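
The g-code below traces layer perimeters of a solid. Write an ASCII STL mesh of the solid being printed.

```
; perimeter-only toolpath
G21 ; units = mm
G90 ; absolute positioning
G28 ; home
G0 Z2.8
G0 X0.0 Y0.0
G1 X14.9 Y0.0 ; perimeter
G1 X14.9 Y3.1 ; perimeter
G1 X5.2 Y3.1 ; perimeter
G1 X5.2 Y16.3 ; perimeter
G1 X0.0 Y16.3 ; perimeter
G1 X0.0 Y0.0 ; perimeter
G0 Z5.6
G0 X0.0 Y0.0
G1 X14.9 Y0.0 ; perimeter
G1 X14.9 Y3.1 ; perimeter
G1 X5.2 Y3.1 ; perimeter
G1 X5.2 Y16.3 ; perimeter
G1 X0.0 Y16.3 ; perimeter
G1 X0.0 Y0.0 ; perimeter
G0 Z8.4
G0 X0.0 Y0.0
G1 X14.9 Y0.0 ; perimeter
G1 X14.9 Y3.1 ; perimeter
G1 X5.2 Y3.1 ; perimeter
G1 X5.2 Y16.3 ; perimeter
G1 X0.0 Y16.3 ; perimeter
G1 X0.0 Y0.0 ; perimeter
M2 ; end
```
solid part
  facet normal 0.0000 0.0000 -1.0000
    outer loop
      vertex 14.9 3.1 0.0
      vertex 14.9 0.0 0.0
      vertex 0.0 0.0 0.0
    endloop
  endfacet
  facet normal 0.0000 0.0000 -1.0000
    outer loop
      vertex 5.2 3.1 0.0
      vertex 14.9 3.1 0.0
      vertex 0.0 0.0 0.0
    endloop
  endfacet
  facet normal 0.0000 0.0000 -1.0000
    outer loop
      vertex 5.2 16.3 0.0
      vertex 5.2 3.1 0.0
      vertex 0.0 0.0 0.0
    endloop
  endfacet
  facet normal 0.0000 0.0000 -1.0000
    outer loop
      vertex 0.0 16.3 0.0
      vertex 5.2 16.3 0.0
      vertex 0.0 0.0 0.0
    endloop
  endfacet
  facet normal 0.0000 0.0000 1.0000
    outer loop
      vertex 0.0 0.0 8.4
      vertex 14.9 0.0 8.4
      vertex 14.9 3.1 8.4
    endloop
  endfacet
  facet normal 0.0000 0.0000 1.0000
    outer loop
      vertex 0.0 0.0 8.4
      vertex 14.9 3.1 8.4
      vertex 5.2 3.1 8.4
    endloop
  endfacet
  facet normal 0.0000 0.0000 1.0000
    outer loop
      vertex 0.0 0.0 8.4
      vertex 5.2 3.1 8.4
      vertex 5.2 16.3 8.4
    endloop
  endfacet
  facet normal 0.0000 0.0000 1.0000
    outer loop
      vertex 0.0 0.0 8.4
      vertex 5.2 16.3 8.4
      vertex 0.0 16.3 8.4
    endloop
  endfacet
  facet normal 0.0000 -1.0000 0.0000
    outer loop
      vertex 0.0 0.0 0.0
      vertex 14.9 0.0 0.0
      vertex 14.9 0.0 8.4
    endloop
  endfacet
  facet normal 0.0000 -1.0000 0.0000
    outer loop
      vertex 0.0 0.0 0.0
      vertex 14.9 0.0 8.4
      vertex 0.0 0.0 8.4
    endloop
  endfacet
  facet normal 1.0000 0.0000 0.0000
    outer loop
      vertex 14.9 0.0 0.0
      vertex 14.9 3.1 0.0
      vertex 14.9 3.1 8.4
    endloop
  endfacet
  facet normal 1.0000 0.0000 0.0000
    outer loop
      vertex 14.9 0.0 0.0
      vertex 14.9 3.1 8.4
      vertex 14.9 0.0 8.4
    endloop
  endfacet
  facet normal 0.0000 1.0000 0.0000
    outer loop
      vertex 14.9 3.1 0.0
      vertex 5.2 3.1 0.0
      vertex 5.2 3.1 8.4
    endloop
  endfacet
  facet normal 0.0000 1.0000 0.0000
    outer loop
      vertex 14.9 3.1 0.0
      vertex 5.2 3.1 8.4
      vertex 14.9 3.1 8.4
    endloop
  endfacet
  facet normal 1.0000 0.0000 0.0000
    outer loop
      vertex 5.2 3.1 0.0
      vertex 5.2 16.3 0.0
      vertex 5.2 16.3 8.4
    endloop
  endfacet
  facet normal 1.0000 0.0000 0.0000
    outer loop
      vertex 5.2 3.1 0.0
      vertex 5.2 16.3 8.4
      vertex 5.2 3.1 8.4
    endloop
  endfacet
  facet normal 0.0000 1.0000 0.0000
    outer loop
      vertex 5.2 16.3 0.0
      vertex 0.0 16.3 0.0
      vertex 0.0 16.3 8.4
    endloop
  endfacet
  facet normal 0.0000 1.0000 0.0000
    outer loop
      vertex 5.2 16.3 0.0
      vertex 0.0 16.3 8.4
      vertex 5.2 16.3 8.4
    endloop
  endfacet
  facet normal -1.0000 0.0000 0.0000
    outer loop
      vertex 0.0 16.3 0.0
      vertex 0.0 0.0 0.0
      vertex 0.0 0.0 8.4
    endloop
  endfacet
  facet normal -1.0000 0.0000 0.0000
    outer loop
      vertex 0.0 16.3 0.0
      vertex 0.0 0.0 8.4
      vertex 0.0 16.3 8.4
    endloop
  endfacet
endsolid part

The G0 Z moves step by Δz≈2.8 mm. Every layer's G1 loop is the same polygon, so the solid is a straight extrusion of it from z=0 to z≈8.4. Closing with flat bottom and top caps and triangulating gives 20 facets — an L-shaped prism: outer 14.9 × 16.3 mm, arm thicknesses ≈ 3.1 mm (horizontal) and 5.2 mm (vertical), extruded 8.4 mm in z.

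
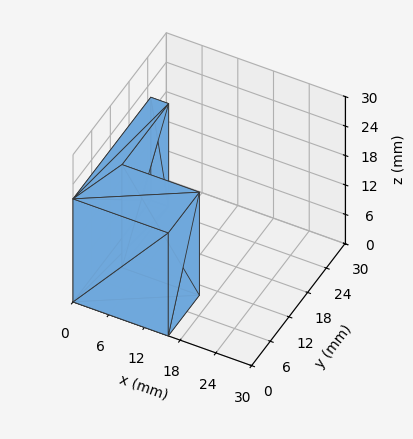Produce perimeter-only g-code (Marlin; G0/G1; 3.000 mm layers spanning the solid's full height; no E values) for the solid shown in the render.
Reading the render: the shape is an L-shaped prism: outer 16 × 25 mm, arm thicknesses ≈ 10 mm (horizontal) and 3 mm (vertical), extruded 21 mm in z (dimensions read to the nearest mm from the axis ticks). For the g-code, the solid's height is divided into equal slices at the stated Δz and each level perimeter traced with G1 moves after a G0 lift.

; perimeter-only toolpath
G21 ; units = mm
G90 ; absolute positioning
G28 ; home
; layer 1
G0 Z3.000
G0 X0.000 Y0.000
G1 X16.000 Y0.000
G1 X16.000 Y10.000
G1 X3.000 Y10.000
G1 X3.000 Y25.000
G1 X0.000 Y25.000
G1 X0.000 Y0.000
; layer 2
G0 Z6.000
G0 X0.000 Y0.000
G1 X16.000 Y0.000
G1 X16.000 Y10.000
G1 X3.000 Y10.000
G1 X3.000 Y25.000
G1 X0.000 Y25.000
G1 X0.000 Y0.000
; layer 3
G0 Z9.000
G0 X0.000 Y0.000
G1 X16.000 Y0.000
G1 X16.000 Y10.000
G1 X3.000 Y10.000
G1 X3.000 Y25.000
G1 X0.000 Y25.000
G1 X0.000 Y0.000
; layer 4
G0 Z12.000
G0 X0.000 Y0.000
G1 X16.000 Y0.000
G1 X16.000 Y10.000
G1 X3.000 Y10.000
G1 X3.000 Y25.000
G1 X0.000 Y25.000
G1 X0.000 Y0.000
; layer 5
G0 Z15.000
G0 X0.000 Y0.000
G1 X16.000 Y0.000
G1 X16.000 Y10.000
G1 X3.000 Y10.000
G1 X3.000 Y25.000
G1 X0.000 Y25.000
G1 X0.000 Y0.000
; layer 6
G0 Z18.000
G0 X0.000 Y0.000
G1 X16.000 Y0.000
G1 X16.000 Y10.000
G1 X3.000 Y10.000
G1 X3.000 Y25.000
G1 X0.000 Y25.000
G1 X0.000 Y0.000
; layer 7
G0 Z21.000
G0 X0.000 Y0.000
G1 X16.000 Y0.000
G1 X16.000 Y10.000
G1 X3.000 Y10.000
G1 X3.000 Y25.000
G1 X0.000 Y25.000
G1 X0.000 Y0.000
M2 ; end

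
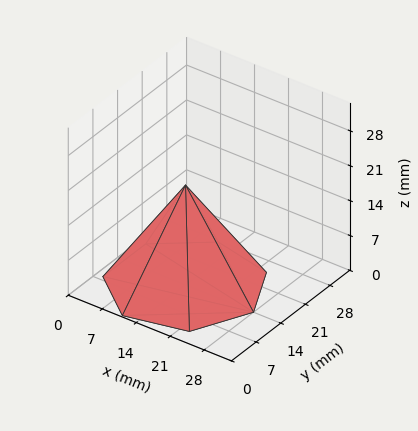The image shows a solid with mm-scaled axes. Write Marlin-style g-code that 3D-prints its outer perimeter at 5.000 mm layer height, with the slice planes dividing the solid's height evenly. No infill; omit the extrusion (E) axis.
Reading the render: the shape is a regular 7-sided pyramid, base circumscribed radius ≈ 14 mm, apex at z ≈ 20 mm (dimensions read to the nearest mm from the axis ticks). For the g-code, the solid's height is divided into equal slices at the stated Δz and each level perimeter traced with G1 moves after a G0 lift.

; perimeter-only toolpath
G21 ; units = mm
G90 ; absolute positioning
G28 ; home
; layer 1
G0 Z5.000
G0 X24.500 Y14.000
G1 X20.547 Y22.210
G1 X11.664 Y24.237
G1 X4.540 Y18.556
G1 X4.540 Y9.444
G1 X11.664 Y3.763
G1 X20.547 Y5.790
G1 X24.500 Y14.000
; layer 2
G0 Z10.000
G0 X21.000 Y14.000
G1 X18.364 Y19.473
G1 X12.442 Y20.825
G1 X7.693 Y17.037
G1 X7.693 Y10.963
G1 X12.442 Y7.175
G1 X18.364 Y8.527
G1 X21.000 Y14.000
; layer 3
G0 Z15.000
G0 X17.500 Y14.000
G1 X16.182 Y16.736
G1 X13.221 Y17.412
G1 X10.847 Y15.518
G1 X10.847 Y12.482
G1 X13.221 Y10.588
G1 X16.182 Y11.264
G1 X17.500 Y14.000
M2 ; end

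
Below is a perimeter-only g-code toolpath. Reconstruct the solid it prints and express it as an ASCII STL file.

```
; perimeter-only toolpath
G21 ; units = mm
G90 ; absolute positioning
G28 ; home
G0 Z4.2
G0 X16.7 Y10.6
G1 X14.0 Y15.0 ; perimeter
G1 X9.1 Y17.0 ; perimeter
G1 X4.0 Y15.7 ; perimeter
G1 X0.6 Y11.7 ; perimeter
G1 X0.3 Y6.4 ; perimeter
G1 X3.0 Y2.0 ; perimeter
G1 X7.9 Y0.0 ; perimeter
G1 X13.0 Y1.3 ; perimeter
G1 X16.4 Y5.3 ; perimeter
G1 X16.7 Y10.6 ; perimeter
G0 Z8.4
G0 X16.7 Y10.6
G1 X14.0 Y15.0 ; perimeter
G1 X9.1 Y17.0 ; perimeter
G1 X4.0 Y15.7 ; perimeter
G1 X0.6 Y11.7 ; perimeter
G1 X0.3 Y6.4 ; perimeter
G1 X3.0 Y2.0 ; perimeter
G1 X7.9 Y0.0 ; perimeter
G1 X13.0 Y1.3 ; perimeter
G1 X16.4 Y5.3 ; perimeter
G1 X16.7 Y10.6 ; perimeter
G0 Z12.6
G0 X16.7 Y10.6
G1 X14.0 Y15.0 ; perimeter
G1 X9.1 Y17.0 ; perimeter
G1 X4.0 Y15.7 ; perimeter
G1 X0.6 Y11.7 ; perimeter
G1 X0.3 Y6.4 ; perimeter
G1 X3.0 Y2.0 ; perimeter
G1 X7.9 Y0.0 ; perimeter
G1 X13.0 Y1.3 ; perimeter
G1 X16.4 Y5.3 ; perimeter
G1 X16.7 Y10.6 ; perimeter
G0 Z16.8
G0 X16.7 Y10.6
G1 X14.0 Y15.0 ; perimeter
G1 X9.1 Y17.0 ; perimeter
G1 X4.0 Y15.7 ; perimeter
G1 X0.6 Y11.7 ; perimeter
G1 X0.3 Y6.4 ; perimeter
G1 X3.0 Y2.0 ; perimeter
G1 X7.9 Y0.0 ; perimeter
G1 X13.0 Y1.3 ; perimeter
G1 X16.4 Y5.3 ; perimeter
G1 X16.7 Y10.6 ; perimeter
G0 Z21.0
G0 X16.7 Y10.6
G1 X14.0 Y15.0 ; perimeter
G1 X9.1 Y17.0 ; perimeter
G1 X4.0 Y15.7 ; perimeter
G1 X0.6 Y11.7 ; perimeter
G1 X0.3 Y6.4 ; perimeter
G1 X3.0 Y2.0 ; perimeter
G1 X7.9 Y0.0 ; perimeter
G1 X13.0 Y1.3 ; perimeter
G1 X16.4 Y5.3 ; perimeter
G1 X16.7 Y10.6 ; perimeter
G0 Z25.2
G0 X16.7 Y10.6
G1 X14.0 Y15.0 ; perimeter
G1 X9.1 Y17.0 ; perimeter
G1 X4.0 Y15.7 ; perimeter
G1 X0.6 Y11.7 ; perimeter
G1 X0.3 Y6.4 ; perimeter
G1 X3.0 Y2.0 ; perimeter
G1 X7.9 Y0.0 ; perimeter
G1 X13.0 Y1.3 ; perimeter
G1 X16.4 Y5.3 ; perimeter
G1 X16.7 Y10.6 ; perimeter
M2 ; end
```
solid part
  facet normal 0.0000 0.0000 -1.0000
    outer loop
      vertex 9.1 17.0 0.0
      vertex 14.0 15.0 0.0
      vertex 16.7 10.6 0.0
    endloop
  endfacet
  facet normal 0.0000 0.0000 -1.0000
    outer loop
      vertex 4.0 15.7 0.0
      vertex 9.1 17.0 0.0
      vertex 16.7 10.6 0.0
    endloop
  endfacet
  facet normal 0.0000 0.0000 -1.0000
    outer loop
      vertex 0.6 11.7 0.0
      vertex 4.0 15.7 0.0
      vertex 16.7 10.6 0.0
    endloop
  endfacet
  facet normal 0.0000 0.0000 -1.0000
    outer loop
      vertex 0.3 6.4 0.0
      vertex 0.6 11.7 0.0
      vertex 16.7 10.6 0.0
    endloop
  endfacet
  facet normal 0.0000 0.0000 -1.0000
    outer loop
      vertex 3.0 2.0 0.0
      vertex 0.3 6.4 0.0
      vertex 16.7 10.6 0.0
    endloop
  endfacet
  facet normal 0.0000 0.0000 -1.0000
    outer loop
      vertex 7.9 0.0 0.0
      vertex 3.0 2.0 0.0
      vertex 16.7 10.6 0.0
    endloop
  endfacet
  facet normal 0.0000 0.0000 -1.0000
    outer loop
      vertex 13.0 1.3 0.0
      vertex 7.9 0.0 0.0
      vertex 16.7 10.6 0.0
    endloop
  endfacet
  facet normal 0.0000 0.0000 -1.0000
    outer loop
      vertex 16.4 5.3 0.0
      vertex 13.0 1.3 0.0
      vertex 16.7 10.6 0.0
    endloop
  endfacet
  facet normal 0.0000 0.0000 1.0000
    outer loop
      vertex 16.7 10.6 25.2
      vertex 14.0 15.0 25.2
      vertex 9.1 17.0 25.2
    endloop
  endfacet
  facet normal 0.0000 0.0000 1.0000
    outer loop
      vertex 16.7 10.6 25.2
      vertex 9.1 17.0 25.2
      vertex 4.0 15.7 25.2
    endloop
  endfacet
  facet normal 0.0000 0.0000 1.0000
    outer loop
      vertex 16.7 10.6 25.2
      vertex 4.0 15.7 25.2
      vertex 0.6 11.7 25.2
    endloop
  endfacet
  facet normal 0.0000 0.0000 1.0000
    outer loop
      vertex 16.7 10.6 25.2
      vertex 0.6 11.7 25.2
      vertex 0.3 6.4 25.2
    endloop
  endfacet
  facet normal 0.0000 0.0000 1.0000
    outer loop
      vertex 16.7 10.6 25.2
      vertex 0.3 6.4 25.2
      vertex 3.0 2.0 25.2
    endloop
  endfacet
  facet normal 0.0000 0.0000 1.0000
    outer loop
      vertex 16.7 10.6 25.2
      vertex 3.0 2.0 25.2
      vertex 7.9 0.0 25.2
    endloop
  endfacet
  facet normal 0.0000 0.0000 1.0000
    outer loop
      vertex 16.7 10.6 25.2
      vertex 7.9 0.0 25.2
      vertex 13.0 1.3 25.2
    endloop
  endfacet
  facet normal 0.0000 0.0000 1.0000
    outer loop
      vertex 16.7 10.6 25.2
      vertex 13.0 1.3 25.2
      vertex 16.4 5.3 25.2
    endloop
  endfacet
  facet normal 0.8523 0.5230 0.0000
    outer loop
      vertex 16.7 10.6 0.0
      vertex 14.0 15.0 0.0
      vertex 14.0 15.0 25.2
    endloop
  endfacet
  facet normal 0.8523 0.5230 0.0000
    outer loop
      vertex 16.7 10.6 0.0
      vertex 14.0 15.0 25.2
      vertex 16.7 10.6 25.2
    endloop
  endfacet
  facet normal 0.3779 0.9258 0.0000
    outer loop
      vertex 14.0 15.0 0.0
      vertex 9.1 17.0 0.0
      vertex 9.1 17.0 25.2
    endloop
  endfacet
  facet normal 0.3779 0.9258 0.0000
    outer loop
      vertex 14.0 15.0 0.0
      vertex 9.1 17.0 25.2
      vertex 14.0 15.0 25.2
    endloop
  endfacet
  facet normal -0.2470 0.9690 0.0000
    outer loop
      vertex 9.1 17.0 0.0
      vertex 4.0 15.7 0.0
      vertex 4.0 15.7 25.2
    endloop
  endfacet
  facet normal -0.2470 0.9690 0.0000
    outer loop
      vertex 9.1 17.0 0.0
      vertex 4.0 15.7 25.2
      vertex 9.1 17.0 25.2
    endloop
  endfacet
  facet normal -0.7619 0.6476 0.0000
    outer loop
      vertex 4.0 15.7 0.0
      vertex 0.6 11.7 0.0
      vertex 0.6 11.7 25.2
    endloop
  endfacet
  facet normal -0.7619 0.6476 0.0000
    outer loop
      vertex 4.0 15.7 0.0
      vertex 0.6 11.7 25.2
      vertex 4.0 15.7 25.2
    endloop
  endfacet
  facet normal -0.9984 0.0565 0.0000
    outer loop
      vertex 0.6 11.7 0.0
      vertex 0.3 6.4 0.0
      vertex 0.3 6.4 25.2
    endloop
  endfacet
  facet normal -0.9984 0.0565 0.0000
    outer loop
      vertex 0.6 11.7 0.0
      vertex 0.3 6.4 25.2
      vertex 0.6 11.7 25.2
    endloop
  endfacet
  facet normal -0.8523 -0.5230 0.0000
    outer loop
      vertex 0.3 6.4 0.0
      vertex 3.0 2.0 0.0
      vertex 3.0 2.0 25.2
    endloop
  endfacet
  facet normal -0.8523 -0.5230 0.0000
    outer loop
      vertex 0.3 6.4 0.0
      vertex 3.0 2.0 25.2
      vertex 0.3 6.4 25.2
    endloop
  endfacet
  facet normal -0.3779 -0.9258 0.0000
    outer loop
      vertex 3.0 2.0 0.0
      vertex 7.9 0.0 0.0
      vertex 7.9 0.0 25.2
    endloop
  endfacet
  facet normal -0.3779 -0.9258 0.0000
    outer loop
      vertex 3.0 2.0 0.0
      vertex 7.9 0.0 25.2
      vertex 3.0 2.0 25.2
    endloop
  endfacet
  facet normal 0.2470 -0.9690 0.0000
    outer loop
      vertex 7.9 0.0 0.0
      vertex 13.0 1.3 0.0
      vertex 13.0 1.3 25.2
    endloop
  endfacet
  facet normal 0.2470 -0.9690 0.0000
    outer loop
      vertex 7.9 0.0 0.0
      vertex 13.0 1.3 25.2
      vertex 7.9 0.0 25.2
    endloop
  endfacet
  facet normal 0.7619 -0.6476 0.0000
    outer loop
      vertex 13.0 1.3 0.0
      vertex 16.4 5.3 0.0
      vertex 16.4 5.3 25.2
    endloop
  endfacet
  facet normal 0.7619 -0.6476 0.0000
    outer loop
      vertex 13.0 1.3 0.0
      vertex 16.4 5.3 25.2
      vertex 13.0 1.3 25.2
    endloop
  endfacet
  facet normal 0.9984 -0.0565 0.0000
    outer loop
      vertex 16.4 5.3 0.0
      vertex 16.7 10.6 0.0
      vertex 16.7 10.6 25.2
    endloop
  endfacet
  facet normal 0.9984 -0.0565 0.0000
    outer loop
      vertex 16.4 5.3 0.0
      vertex 16.7 10.6 25.2
      vertex 16.4 5.3 25.2
    endloop
  endfacet
endsolid part

The G0 Z moves step by Δz≈4.2 mm. Every layer's G1 loop is the same polygon, so the solid is a straight extrusion of it from z=0 to z≈25.2. Closing with flat bottom and top caps and triangulating gives 36 facets — a regular 10-sided prism (a cylinder approximated with 10 flat sides), circumscribed radius ≈ 8.5 mm, height ≈ 25.2 mm.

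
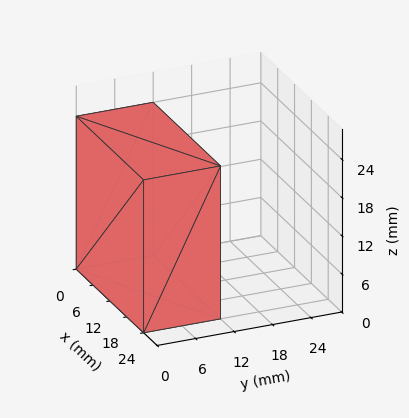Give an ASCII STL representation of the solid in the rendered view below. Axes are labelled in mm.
Reading the render: the shape is a rectangular box, roughly 24 × 12 mm footprint and 24 mm tall (dimensions read to the nearest mm from the axis ticks). For the STL, each face is triangulated and given an outward normal.

solid part
  facet normal 0.0000 0.0000 -1.0000
    outer loop
      vertex 24.00 12.00 0.00
      vertex 24.00 0.00 0.00
      vertex 0.00 0.00 0.00
    endloop
  endfacet
  facet normal 0.0000 0.0000 -1.0000
    outer loop
      vertex 0.00 12.00 0.00
      vertex 24.00 12.00 0.00
      vertex 0.00 0.00 0.00
    endloop
  endfacet
  facet normal 0.0000 0.0000 1.0000
    outer loop
      vertex 0.00 0.00 24.00
      vertex 24.00 0.00 24.00
      vertex 24.00 12.00 24.00
    endloop
  endfacet
  facet normal 0.0000 0.0000 1.0000
    outer loop
      vertex 0.00 0.00 24.00
      vertex 24.00 12.00 24.00
      vertex 0.00 12.00 24.00
    endloop
  endfacet
  facet normal 0.0000 -1.0000 0.0000
    outer loop
      vertex 0.00 0.00 0.00
      vertex 24.00 0.00 0.00
      vertex 24.00 0.00 24.00
    endloop
  endfacet
  facet normal 0.0000 -1.0000 0.0000
    outer loop
      vertex 0.00 0.00 0.00
      vertex 24.00 0.00 24.00
      vertex 0.00 0.00 24.00
    endloop
  endfacet
  facet normal 0.0000 1.0000 0.0000
    outer loop
      vertex 24.00 12.00 24.00
      vertex 24.00 12.00 0.00
      vertex 0.00 12.00 0.00
    endloop
  endfacet
  facet normal 0.0000 1.0000 0.0000
    outer loop
      vertex 0.00 12.00 24.00
      vertex 24.00 12.00 24.00
      vertex 0.00 12.00 0.00
    endloop
  endfacet
  facet normal -1.0000 0.0000 0.0000
    outer loop
      vertex 0.00 12.00 24.00
      vertex 0.00 12.00 0.00
      vertex 0.00 0.00 0.00
    endloop
  endfacet
  facet normal -1.0000 0.0000 0.0000
    outer loop
      vertex 0.00 0.00 24.00
      vertex 0.00 12.00 24.00
      vertex 0.00 0.00 0.00
    endloop
  endfacet
  facet normal 1.0000 0.0000 0.0000
    outer loop
      vertex 24.00 0.00 0.00
      vertex 24.00 12.00 0.00
      vertex 24.00 12.00 24.00
    endloop
  endfacet
  facet normal 1.0000 0.0000 0.0000
    outer loop
      vertex 24.00 0.00 0.00
      vertex 24.00 12.00 24.00
      vertex 24.00 0.00 24.00
    endloop
  endfacet
endsolid part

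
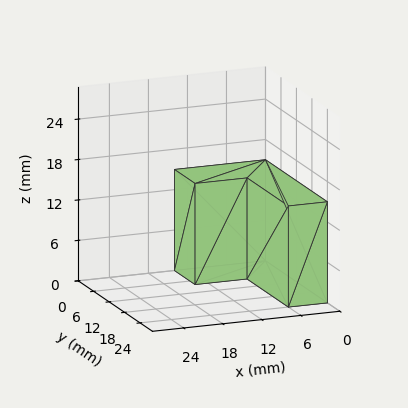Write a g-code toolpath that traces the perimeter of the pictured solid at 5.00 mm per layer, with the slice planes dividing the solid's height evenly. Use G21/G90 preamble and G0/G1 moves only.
Reading the render: the shape is an L-shaped prism: outer 14 × 24 mm, arm thicknesses ≈ 8 mm (horizontal) and 6 mm (vertical), extruded 15 mm in z (dimensions read to the nearest mm from the axis ticks). For the g-code, the solid's height is divided into equal slices at the stated Δz and each level perimeter traced with G1 moves after a G0 lift.

; perimeter-only toolpath
G21 ; units = mm
G90 ; absolute positioning
G28 ; home
; layer 1
G0 Z5.00
G0 X0.00 Y0.00
G1 X14.00 Y0.00
G1 X14.00 Y8.00
G1 X6.00 Y8.00
G1 X6.00 Y24.00
G1 X0.00 Y24.00
G1 X0.00 Y0.00
; layer 2
G0 Z10.00
G0 X0.00 Y0.00
G1 X14.00 Y0.00
G1 X14.00 Y8.00
G1 X6.00 Y8.00
G1 X6.00 Y24.00
G1 X0.00 Y24.00
G1 X0.00 Y0.00
; layer 3
G0 Z15.00
G0 X0.00 Y0.00
G1 X14.00 Y0.00
G1 X14.00 Y8.00
G1 X6.00 Y8.00
G1 X6.00 Y24.00
G1 X0.00 Y24.00
G1 X0.00 Y0.00
M2 ; end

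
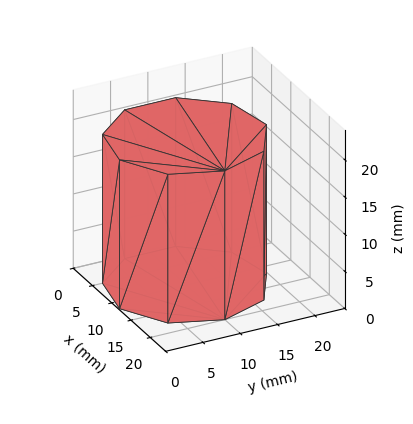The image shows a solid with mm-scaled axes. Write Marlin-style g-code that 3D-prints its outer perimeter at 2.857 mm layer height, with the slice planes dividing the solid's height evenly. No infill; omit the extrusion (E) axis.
Reading the render: the shape is a regular 9-sided prism (a cylinder approximated with 9 flat sides), circumscribed radius ≈ 10 mm, height ≈ 20 mm (dimensions read to the nearest mm from the axis ticks). For the g-code, the solid's height is divided into equal slices at the stated Δz and each level perimeter traced with G1 moves after a G0 lift.

; perimeter-only toolpath
G21 ; units = mm
G90 ; absolute positioning
G28 ; home
; layer 1
G0 Z2.857
G0 X20.000 Y10.000
G1 X17.660 Y16.428
G1 X11.736 Y19.848
G1 X5.000 Y18.660
G1 X0.603 Y13.420
G1 X0.603 Y6.580
G1 X5.000 Y1.340
G1 X11.736 Y0.152
G1 X17.660 Y3.572
G1 X20.000 Y10.000
; layer 2
G0 Z5.714
G0 X20.000 Y10.000
G1 X17.660 Y16.428
G1 X11.736 Y19.848
G1 X5.000 Y18.660
G1 X0.603 Y13.420
G1 X0.603 Y6.580
G1 X5.000 Y1.340
G1 X11.736 Y0.152
G1 X17.660 Y3.572
G1 X20.000 Y10.000
; layer 3
G0 Z8.571
G0 X20.000 Y10.000
G1 X17.660 Y16.428
G1 X11.736 Y19.848
G1 X5.000 Y18.660
G1 X0.603 Y13.420
G1 X0.603 Y6.580
G1 X5.000 Y1.340
G1 X11.736 Y0.152
G1 X17.660 Y3.572
G1 X20.000 Y10.000
; layer 4
G0 Z11.429
G0 X20.000 Y10.000
G1 X17.660 Y16.428
G1 X11.736 Y19.848
G1 X5.000 Y18.660
G1 X0.603 Y13.420
G1 X0.603 Y6.580
G1 X5.000 Y1.340
G1 X11.736 Y0.152
G1 X17.660 Y3.572
G1 X20.000 Y10.000
; layer 5
G0 Z14.286
G0 X20.000 Y10.000
G1 X17.660 Y16.428
G1 X11.736 Y19.848
G1 X5.000 Y18.660
G1 X0.603 Y13.420
G1 X0.603 Y6.580
G1 X5.000 Y1.340
G1 X11.736 Y0.152
G1 X17.660 Y3.572
G1 X20.000 Y10.000
; layer 6
G0 Z17.143
G0 X20.000 Y10.000
G1 X17.660 Y16.428
G1 X11.736 Y19.848
G1 X5.000 Y18.660
G1 X0.603 Y13.420
G1 X0.603 Y6.580
G1 X5.000 Y1.340
G1 X11.736 Y0.152
G1 X17.660 Y3.572
G1 X20.000 Y10.000
; layer 7
G0 Z20.000
G0 X20.000 Y10.000
G1 X17.660 Y16.428
G1 X11.736 Y19.848
G1 X5.000 Y18.660
G1 X0.603 Y13.420
G1 X0.603 Y6.580
G1 X5.000 Y1.340
G1 X11.736 Y0.152
G1 X17.660 Y3.572
G1 X20.000 Y10.000
M2 ; end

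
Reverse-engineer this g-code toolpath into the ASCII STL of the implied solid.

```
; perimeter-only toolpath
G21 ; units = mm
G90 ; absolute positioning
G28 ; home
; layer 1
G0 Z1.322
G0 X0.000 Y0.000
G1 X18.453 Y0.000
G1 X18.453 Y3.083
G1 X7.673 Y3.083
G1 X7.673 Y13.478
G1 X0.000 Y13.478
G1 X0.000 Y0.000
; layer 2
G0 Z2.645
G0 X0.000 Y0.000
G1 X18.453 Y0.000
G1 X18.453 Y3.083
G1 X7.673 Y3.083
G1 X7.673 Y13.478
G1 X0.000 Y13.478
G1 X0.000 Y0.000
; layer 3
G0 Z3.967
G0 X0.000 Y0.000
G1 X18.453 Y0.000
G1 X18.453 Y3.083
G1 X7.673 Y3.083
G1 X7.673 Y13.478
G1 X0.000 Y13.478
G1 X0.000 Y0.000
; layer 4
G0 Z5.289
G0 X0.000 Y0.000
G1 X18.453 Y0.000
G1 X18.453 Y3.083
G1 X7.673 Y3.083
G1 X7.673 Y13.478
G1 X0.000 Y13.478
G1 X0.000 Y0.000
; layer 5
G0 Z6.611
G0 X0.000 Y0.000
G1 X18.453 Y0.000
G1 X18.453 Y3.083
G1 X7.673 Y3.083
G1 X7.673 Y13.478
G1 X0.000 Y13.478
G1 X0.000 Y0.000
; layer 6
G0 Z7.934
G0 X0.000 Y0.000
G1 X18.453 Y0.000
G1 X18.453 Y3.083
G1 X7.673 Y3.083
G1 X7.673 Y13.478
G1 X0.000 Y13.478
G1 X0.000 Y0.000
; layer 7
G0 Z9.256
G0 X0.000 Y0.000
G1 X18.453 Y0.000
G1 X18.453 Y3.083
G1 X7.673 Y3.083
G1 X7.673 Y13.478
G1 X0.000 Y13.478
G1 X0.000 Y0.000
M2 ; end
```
solid part
  facet normal 0.0000 0.0000 -1.0000
    outer loop
      vertex 18.453 3.083 0.000
      vertex 18.453 0.000 0.000
      vertex 0.000 0.000 0.000
    endloop
  endfacet
  facet normal 0.0000 0.0000 -1.0000
    outer loop
      vertex 7.673 3.083 0.000
      vertex 18.453 3.083 0.000
      vertex 0.000 0.000 0.000
    endloop
  endfacet
  facet normal 0.0000 0.0000 -1.0000
    outer loop
      vertex 7.673 13.478 0.000
      vertex 7.673 3.083 0.000
      vertex 0.000 0.000 0.000
    endloop
  endfacet
  facet normal 0.0000 0.0000 -1.0000
    outer loop
      vertex 0.000 13.478 0.000
      vertex 7.673 13.478 0.000
      vertex 0.000 0.000 0.000
    endloop
  endfacet
  facet normal 0.0000 0.0000 1.0000
    outer loop
      vertex 0.000 0.000 9.256
      vertex 18.453 0.000 9.256
      vertex 18.453 3.083 9.256
    endloop
  endfacet
  facet normal 0.0000 0.0000 1.0000
    outer loop
      vertex 0.000 0.000 9.256
      vertex 18.453 3.083 9.256
      vertex 7.673 3.083 9.256
    endloop
  endfacet
  facet normal 0.0000 0.0000 1.0000
    outer loop
      vertex 0.000 0.000 9.256
      vertex 7.673 3.083 9.256
      vertex 7.673 13.478 9.256
    endloop
  endfacet
  facet normal 0.0000 0.0000 1.0000
    outer loop
      vertex 0.000 0.000 9.256
      vertex 7.673 13.478 9.256
      vertex 0.000 13.478 9.256
    endloop
  endfacet
  facet normal 0.0000 -1.0000 0.0000
    outer loop
      vertex 0.000 0.000 0.000
      vertex 18.453 0.000 0.000
      vertex 18.453 0.000 9.256
    endloop
  endfacet
  facet normal 0.0000 -1.0000 0.0000
    outer loop
      vertex 0.000 0.000 0.000
      vertex 18.453 0.000 9.256
      vertex 0.000 0.000 9.256
    endloop
  endfacet
  facet normal 1.0000 0.0000 0.0000
    outer loop
      vertex 18.453 0.000 0.000
      vertex 18.453 3.083 0.000
      vertex 18.453 3.083 9.256
    endloop
  endfacet
  facet normal 1.0000 0.0000 0.0000
    outer loop
      vertex 18.453 0.000 0.000
      vertex 18.453 3.083 9.256
      vertex 18.453 0.000 9.256
    endloop
  endfacet
  facet normal 0.0000 1.0000 0.0000
    outer loop
      vertex 18.453 3.083 0.000
      vertex 7.673 3.083 0.000
      vertex 7.673 3.083 9.256
    endloop
  endfacet
  facet normal 0.0000 1.0000 0.0000
    outer loop
      vertex 18.453 3.083 0.000
      vertex 7.673 3.083 9.256
      vertex 18.453 3.083 9.256
    endloop
  endfacet
  facet normal 1.0000 0.0000 0.0000
    outer loop
      vertex 7.673 3.083 0.000
      vertex 7.673 13.478 0.000
      vertex 7.673 13.478 9.256
    endloop
  endfacet
  facet normal 1.0000 0.0000 0.0000
    outer loop
      vertex 7.673 3.083 0.000
      vertex 7.673 13.478 9.256
      vertex 7.673 3.083 9.256
    endloop
  endfacet
  facet normal 0.0000 1.0000 0.0000
    outer loop
      vertex 7.673 13.478 0.000
      vertex 0.000 13.478 0.000
      vertex 0.000 13.478 9.256
    endloop
  endfacet
  facet normal 0.0000 1.0000 0.0000
    outer loop
      vertex 7.673 13.478 0.000
      vertex 0.000 13.478 9.256
      vertex 7.673 13.478 9.256
    endloop
  endfacet
  facet normal -1.0000 0.0000 0.0000
    outer loop
      vertex 0.000 13.478 0.000
      vertex 0.000 0.000 0.000
      vertex 0.000 0.000 9.256
    endloop
  endfacet
  facet normal -1.0000 0.0000 0.0000
    outer loop
      vertex 0.000 13.478 0.000
      vertex 0.000 0.000 9.256
      vertex 0.000 13.478 9.256
    endloop
  endfacet
endsolid part

The G0 Z moves step by Δz≈1.322 mm. Every layer's G1 loop is the same polygon, so the solid is a straight extrusion of it from z=0 to z≈9.26. Closing with flat bottom and top caps and triangulating gives 20 facets — an L-shaped prism: outer 18.5 × 13.5 mm, arm thicknesses ≈ 3.08 mm (horizontal) and 7.67 mm (vertical), extruded 9.26 mm in z.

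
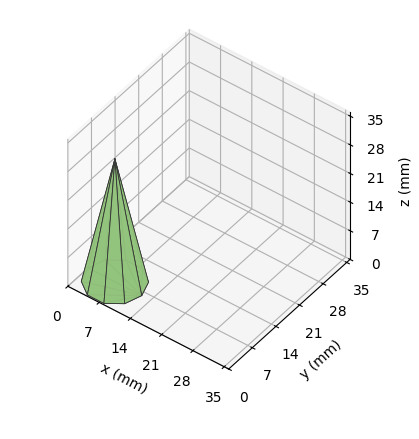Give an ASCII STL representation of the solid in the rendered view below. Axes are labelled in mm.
Reading the render: the shape is a regular 10-sided pyramid, base circumscribed radius ≈ 6 mm, apex at z ≈ 30 mm (dimensions read to the nearest mm from the axis ticks). For the STL, each face is triangulated and given an outward normal.

solid part
  facet normal 0.0000 0.0000 -1.0000
    outer loop
      vertex 7.854 11.706 0.000
      vertex 10.854 9.527 0.000
      vertex 12.000 6.000 0.000
    endloop
  endfacet
  facet normal 0.0000 0.0000 -1.0000
    outer loop
      vertex 4.146 11.706 0.000
      vertex 7.854 11.706 0.000
      vertex 12.000 6.000 0.000
    endloop
  endfacet
  facet normal 0.0000 0.0000 -1.0000
    outer loop
      vertex 1.146 9.527 0.000
      vertex 4.146 11.706 0.000
      vertex 12.000 6.000 0.000
    endloop
  endfacet
  facet normal 0.0000 0.0000 -1.0000
    outer loop
      vertex 0.000 6.000 0.000
      vertex 1.146 9.527 0.000
      vertex 12.000 6.000 0.000
    endloop
  endfacet
  facet normal 0.0000 0.0000 -1.0000
    outer loop
      vertex 1.146 2.473 0.000
      vertex 0.000 6.000 0.000
      vertex 12.000 6.000 0.000
    endloop
  endfacet
  facet normal 0.0000 0.0000 -1.0000
    outer loop
      vertex 4.146 0.294 0.000
      vertex 1.146 2.473 0.000
      vertex 12.000 6.000 0.000
    endloop
  endfacet
  facet normal 0.0000 0.0000 -1.0000
    outer loop
      vertex 7.854 0.294 0.000
      vertex 4.146 0.294 0.000
      vertex 12.000 6.000 0.000
    endloop
  endfacet
  facet normal 0.0000 0.0000 -1.0000
    outer loop
      vertex 10.854 2.473 0.000
      vertex 7.854 0.294 0.000
      vertex 12.000 6.000 0.000
    endloop
  endfacet
  facet normal 0.9343 0.3036 0.1869
    outer loop
      vertex 12.000 6.000 0.000
      vertex 10.854 9.527 0.000
      vertex 6.000 6.000 30.000
    endloop
  endfacet
  facet normal 0.5773 0.7948 0.1869
    outer loop
      vertex 10.854 9.527 0.000
      vertex 7.854 11.706 0.000
      vertex 6.000 6.000 30.000
    endloop
  endfacet
  facet normal 0.0000 0.9824 0.1869
    outer loop
      vertex 7.854 11.706 0.000
      vertex 4.146 11.706 0.000
      vertex 6.000 6.000 30.000
    endloop
  endfacet
  facet normal -0.5773 0.7948 0.1869
    outer loop
      vertex 4.146 11.706 0.000
      vertex 1.146 9.527 0.000
      vertex 6.000 6.000 30.000
    endloop
  endfacet
  facet normal -0.9343 0.3036 0.1869
    outer loop
      vertex 1.146 9.527 0.000
      vertex 0.000 6.000 0.000
      vertex 6.000 6.000 30.000
    endloop
  endfacet
  facet normal -0.9343 -0.3036 0.1869
    outer loop
      vertex 0.000 6.000 0.000
      vertex 1.146 2.473 0.000
      vertex 6.000 6.000 30.000
    endloop
  endfacet
  facet normal -0.5773 -0.7948 0.1869
    outer loop
      vertex 1.146 2.473 0.000
      vertex 4.146 0.294 0.000
      vertex 6.000 6.000 30.000
    endloop
  endfacet
  facet normal 0.0000 -0.9824 0.1869
    outer loop
      vertex 4.146 0.294 0.000
      vertex 7.854 0.294 0.000
      vertex 6.000 6.000 30.000
    endloop
  endfacet
  facet normal 0.5773 -0.7948 0.1869
    outer loop
      vertex 7.854 0.294 0.000
      vertex 10.854 2.473 0.000
      vertex 6.000 6.000 30.000
    endloop
  endfacet
  facet normal 0.9343 -0.3036 0.1869
    outer loop
      vertex 10.854 2.473 0.000
      vertex 12.000 6.000 0.000
      vertex 6.000 6.000 30.000
    endloop
  endfacet
endsolid part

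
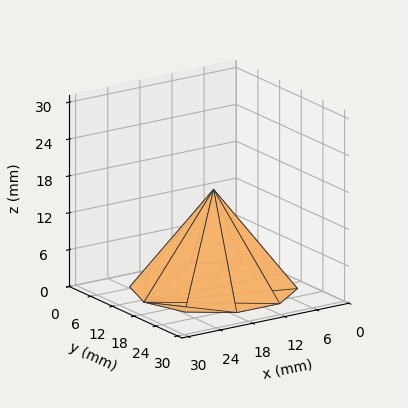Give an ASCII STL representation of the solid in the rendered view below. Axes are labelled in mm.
Reading the render: the shape is a regular 10-sided pyramid, base circumscribed radius ≈ 13 mm, apex at z ≈ 16 mm (dimensions read to the nearest mm from the axis ticks). For the STL, each face is triangulated and given an outward normal.

solid part
  facet normal 0.0000 0.0000 -1.0000
    outer loop
      vertex 17.017 25.364 0.000
      vertex 23.517 20.641 0.000
      vertex 26.000 13.000 0.000
    endloop
  endfacet
  facet normal 0.0000 0.0000 -1.0000
    outer loop
      vertex 8.983 25.364 0.000
      vertex 17.017 25.364 0.000
      vertex 26.000 13.000 0.000
    endloop
  endfacet
  facet normal 0.0000 0.0000 -1.0000
    outer loop
      vertex 2.483 20.641 0.000
      vertex 8.983 25.364 0.000
      vertex 26.000 13.000 0.000
    endloop
  endfacet
  facet normal 0.0000 0.0000 -1.0000
    outer loop
      vertex 0.000 13.000 0.000
      vertex 2.483 20.641 0.000
      vertex 26.000 13.000 0.000
    endloop
  endfacet
  facet normal 0.0000 0.0000 -1.0000
    outer loop
      vertex 2.483 5.359 0.000
      vertex 0.000 13.000 0.000
      vertex 26.000 13.000 0.000
    endloop
  endfacet
  facet normal 0.0000 0.0000 -1.0000
    outer loop
      vertex 8.983 0.636 0.000
      vertex 2.483 5.359 0.000
      vertex 26.000 13.000 0.000
    endloop
  endfacet
  facet normal 0.0000 0.0000 -1.0000
    outer loop
      vertex 17.017 0.636 0.000
      vertex 8.983 0.636 0.000
      vertex 26.000 13.000 0.000
    endloop
  endfacet
  facet normal 0.0000 0.0000 -1.0000
    outer loop
      vertex 23.517 5.359 0.000
      vertex 17.017 0.636 0.000
      vertex 26.000 13.000 0.000
    endloop
  endfacet
  facet normal 0.7525 0.2445 0.6114
    outer loop
      vertex 26.000 13.000 0.000
      vertex 23.517 20.641 0.000
      vertex 13.000 13.000 16.000
    endloop
  endfacet
  facet normal 0.4651 0.6401 0.6114
    outer loop
      vertex 23.517 20.641 0.000
      vertex 17.017 25.364 0.000
      vertex 13.000 13.000 16.000
    endloop
  endfacet
  facet normal 0.0000 0.7913 0.6115
    outer loop
      vertex 17.017 25.364 0.000
      vertex 8.983 25.364 0.000
      vertex 13.000 13.000 16.000
    endloop
  endfacet
  facet normal -0.4651 0.6401 0.6114
    outer loop
      vertex 8.983 25.364 0.000
      vertex 2.483 20.641 0.000
      vertex 13.000 13.000 16.000
    endloop
  endfacet
  facet normal -0.7525 0.2445 0.6114
    outer loop
      vertex 2.483 20.641 0.000
      vertex 0.000 13.000 0.000
      vertex 13.000 13.000 16.000
    endloop
  endfacet
  facet normal -0.7525 -0.2445 0.6114
    outer loop
      vertex 0.000 13.000 0.000
      vertex 2.483 5.359 0.000
      vertex 13.000 13.000 16.000
    endloop
  endfacet
  facet normal -0.4651 -0.6401 0.6114
    outer loop
      vertex 2.483 5.359 0.000
      vertex 8.983 0.636 0.000
      vertex 13.000 13.000 16.000
    endloop
  endfacet
  facet normal 0.0000 -0.7913 0.6115
    outer loop
      vertex 8.983 0.636 0.000
      vertex 17.017 0.636 0.000
      vertex 13.000 13.000 16.000
    endloop
  endfacet
  facet normal 0.4651 -0.6401 0.6114
    outer loop
      vertex 17.017 0.636 0.000
      vertex 23.517 5.359 0.000
      vertex 13.000 13.000 16.000
    endloop
  endfacet
  facet normal 0.7525 -0.2445 0.6114
    outer loop
      vertex 23.517 5.359 0.000
      vertex 26.000 13.000 0.000
      vertex 13.000 13.000 16.000
    endloop
  endfacet
endsolid part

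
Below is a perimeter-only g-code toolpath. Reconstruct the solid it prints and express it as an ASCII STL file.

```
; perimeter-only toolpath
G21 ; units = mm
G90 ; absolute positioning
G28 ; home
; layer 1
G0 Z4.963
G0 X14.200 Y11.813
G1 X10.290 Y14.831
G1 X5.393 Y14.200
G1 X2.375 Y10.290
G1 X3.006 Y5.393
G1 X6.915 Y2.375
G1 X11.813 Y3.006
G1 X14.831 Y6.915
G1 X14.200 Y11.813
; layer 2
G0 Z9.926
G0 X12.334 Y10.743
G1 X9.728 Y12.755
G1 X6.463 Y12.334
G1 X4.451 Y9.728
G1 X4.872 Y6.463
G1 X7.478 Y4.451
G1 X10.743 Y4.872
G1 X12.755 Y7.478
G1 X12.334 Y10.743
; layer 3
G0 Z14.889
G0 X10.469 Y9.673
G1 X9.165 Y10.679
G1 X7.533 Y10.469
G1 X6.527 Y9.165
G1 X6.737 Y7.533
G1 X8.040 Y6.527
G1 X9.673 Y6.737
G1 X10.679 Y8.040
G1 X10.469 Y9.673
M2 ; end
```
solid part
  facet normal 0.0000 0.0000 -1.0000
    outer loop
      vertex 4.323 16.066 0.000
      vertex 10.853 16.907 0.000
      vertex 16.066 12.883 0.000
    endloop
  endfacet
  facet normal 0.0000 0.0000 -1.0000
    outer loop
      vertex 0.299 10.853 0.000
      vertex 4.323 16.066 0.000
      vertex 16.066 12.883 0.000
    endloop
  endfacet
  facet normal 0.0000 0.0000 -1.0000
    outer loop
      vertex 1.140 4.323 0.000
      vertex 0.299 10.853 0.000
      vertex 16.066 12.883 0.000
    endloop
  endfacet
  facet normal 0.0000 0.0000 -1.0000
    outer loop
      vertex 6.353 0.299 0.000
      vertex 1.140 4.323 0.000
      vertex 16.066 12.883 0.000
    endloop
  endfacet
  facet normal 0.0000 0.0000 -1.0000
    outer loop
      vertex 12.883 1.140 0.000
      vertex 6.353 0.299 0.000
      vertex 16.066 12.883 0.000
    endloop
  endfacet
  facet normal 0.0000 0.0000 -1.0000
    outer loop
      vertex 16.907 6.353 0.000
      vertex 12.883 1.140 0.000
      vertex 16.066 12.883 0.000
    endloop
  endfacet
  facet normal 0.5673 0.7349 0.3717
    outer loop
      vertex 16.066 12.883 0.000
      vertex 10.853 16.907 0.000
      vertex 8.603 8.603 19.852
    endloop
  endfacet
  facet normal -0.1186 0.9207 0.3717
    outer loop
      vertex 10.853 16.907 0.000
      vertex 4.323 16.066 0.000
      vertex 8.603 8.603 19.852
    endloop
  endfacet
  facet normal -0.7349 0.5673 0.3717
    outer loop
      vertex 4.323 16.066 0.000
      vertex 0.299 10.853 0.000
      vertex 8.603 8.603 19.852
    endloop
  endfacet
  facet normal -0.9207 -0.1186 0.3717
    outer loop
      vertex 0.299 10.853 0.000
      vertex 1.140 4.323 0.000
      vertex 8.603 8.603 19.852
    endloop
  endfacet
  facet normal -0.5673 -0.7349 0.3717
    outer loop
      vertex 1.140 4.323 0.000
      vertex 6.353 0.299 0.000
      vertex 8.603 8.603 19.852
    endloop
  endfacet
  facet normal 0.1186 -0.9207 0.3717
    outer loop
      vertex 6.353 0.299 0.000
      vertex 12.883 1.140 0.000
      vertex 8.603 8.603 19.852
    endloop
  endfacet
  facet normal 0.7349 -0.5673 0.3717
    outer loop
      vertex 12.883 1.140 0.000
      vertex 16.907 6.353 0.000
      vertex 8.603 8.603 19.852
    endloop
  endfacet
  facet normal 0.9207 0.1186 0.3717
    outer loop
      vertex 16.907 6.353 0.000
      vertex 16.066 12.883 0.000
      vertex 8.603 8.603 19.852
    endloop
  endfacet
endsolid part

The G0 Z moves step by Δz≈4.963 mm. The G1 loops shrink linearly with z, so the solid tapers from its base footprint up to z≈19.9. Closing with a flat bottom cap and the tapered top and triangulating gives 14 facets — a regular 8-sided pyramid, base circumscribed radius ≈ 8.6 mm, apex at z ≈ 19.9 mm.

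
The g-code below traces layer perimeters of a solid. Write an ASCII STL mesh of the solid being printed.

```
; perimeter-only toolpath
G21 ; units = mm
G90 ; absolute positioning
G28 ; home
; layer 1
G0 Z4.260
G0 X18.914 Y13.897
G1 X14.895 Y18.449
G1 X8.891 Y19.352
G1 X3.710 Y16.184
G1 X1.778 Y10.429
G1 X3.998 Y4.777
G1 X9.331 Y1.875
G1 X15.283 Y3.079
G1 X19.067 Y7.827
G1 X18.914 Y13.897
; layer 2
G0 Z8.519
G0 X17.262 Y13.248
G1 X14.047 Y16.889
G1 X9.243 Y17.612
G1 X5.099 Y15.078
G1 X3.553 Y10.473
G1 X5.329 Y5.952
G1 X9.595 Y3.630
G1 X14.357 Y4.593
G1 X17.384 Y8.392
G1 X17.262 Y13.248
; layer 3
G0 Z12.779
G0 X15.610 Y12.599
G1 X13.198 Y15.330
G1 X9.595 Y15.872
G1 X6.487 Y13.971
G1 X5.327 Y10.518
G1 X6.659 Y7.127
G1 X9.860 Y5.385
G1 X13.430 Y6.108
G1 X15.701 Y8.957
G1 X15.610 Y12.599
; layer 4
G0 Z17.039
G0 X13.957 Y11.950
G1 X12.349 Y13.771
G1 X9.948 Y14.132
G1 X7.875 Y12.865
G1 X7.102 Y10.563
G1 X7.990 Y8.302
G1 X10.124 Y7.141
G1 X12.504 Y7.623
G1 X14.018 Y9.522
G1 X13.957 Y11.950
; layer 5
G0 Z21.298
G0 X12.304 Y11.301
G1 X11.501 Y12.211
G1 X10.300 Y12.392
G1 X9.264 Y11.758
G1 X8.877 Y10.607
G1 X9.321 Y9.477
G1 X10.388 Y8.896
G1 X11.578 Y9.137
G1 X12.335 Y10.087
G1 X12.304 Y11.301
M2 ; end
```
solid part
  facet normal 0.0000 0.0000 -1.0000
    outer loop
      vertex 8.539 21.092 0.000
      vertex 15.744 20.008 0.000
      vertex 20.567 14.546 0.000
    endloop
  endfacet
  facet normal 0.0000 0.0000 -1.0000
    outer loop
      vertex 2.322 17.291 0.000
      vertex 8.539 21.092 0.000
      vertex 20.567 14.546 0.000
    endloop
  endfacet
  facet normal 0.0000 0.0000 -1.0000
    outer loop
      vertex 0.003 10.384 0.000
      vertex 2.322 17.291 0.000
      vertex 20.567 14.546 0.000
    endloop
  endfacet
  facet normal 0.0000 0.0000 -1.0000
    outer loop
      vertex 2.667 3.602 0.000
      vertex 0.003 10.384 0.000
      vertex 20.567 14.546 0.000
    endloop
  endfacet
  facet normal 0.0000 0.0000 -1.0000
    outer loop
      vertex 9.067 0.119 0.000
      vertex 2.667 3.602 0.000
      vertex 20.567 14.546 0.000
    endloop
  endfacet
  facet normal 0.0000 0.0000 -1.0000
    outer loop
      vertex 16.209 1.564 0.000
      vertex 9.067 0.119 0.000
      vertex 20.567 14.546 0.000
    endloop
  endfacet
  facet normal 0.0000 0.0000 -1.0000
    outer loop
      vertex 20.750 7.262 0.000
      vertex 16.209 1.564 0.000
      vertex 20.567 14.546 0.000
    endloop
  endfacet
  facet normal 0.6980 0.6163 0.3647
    outer loop
      vertex 20.567 14.546 0.000
      vertex 15.744 20.008 0.000
      vertex 10.652 10.652 25.558
    endloop
  endfacet
  facet normal 0.1385 0.9208 0.3647
    outer loop
      vertex 15.744 20.008 0.000
      vertex 8.539 21.092 0.000
      vertex 10.652 10.652 25.558
    endloop
  endfacet
  facet normal -0.4857 0.7944 0.3647
    outer loop
      vertex 8.539 21.092 0.000
      vertex 2.322 17.291 0.000
      vertex 10.652 10.652 25.558
    endloop
  endfacet
  facet normal -0.8827 0.2964 0.3647
    outer loop
      vertex 2.322 17.291 0.000
      vertex 0.003 10.384 0.000
      vertex 10.652 10.652 25.558
    endloop
  endfacet
  facet normal -0.8667 -0.3404 0.3647
    outer loop
      vertex 0.003 10.384 0.000
      vertex 2.667 3.602 0.000
      vertex 10.652 10.652 25.558
    endloop
  endfacet
  facet normal -0.4451 -0.8179 0.3647
    outer loop
      vertex 2.667 3.602 0.000
      vertex 9.067 0.119 0.000
      vertex 10.652 10.652 25.558
    endloop
  endfacet
  facet normal 0.1847 -0.9126 0.3647
    outer loop
      vertex 9.067 0.119 0.000
      vertex 16.209 1.564 0.000
      vertex 10.652 10.652 25.558
    endloop
  endfacet
  facet normal 0.7282 -0.5803 0.3647
    outer loop
      vertex 16.209 1.564 0.000
      vertex 20.750 7.262 0.000
      vertex 10.652 10.652 25.558
    endloop
  endfacet
  facet normal 0.9308 0.0234 0.3647
    outer loop
      vertex 20.750 7.262 0.000
      vertex 20.567 14.546 0.000
      vertex 10.652 10.652 25.558
    endloop
  endfacet
endsolid part

The G0 Z moves step by Δz≈4.260 mm. The G1 loops shrink linearly with z, so the solid tapers from its base footprint up to z≈25.6. Closing with a flat bottom cap and the tapered top and triangulating gives 16 facets — a regular 9-sided pyramid, base circumscribed radius ≈ 10.7 mm, apex at z ≈ 25.6 mm.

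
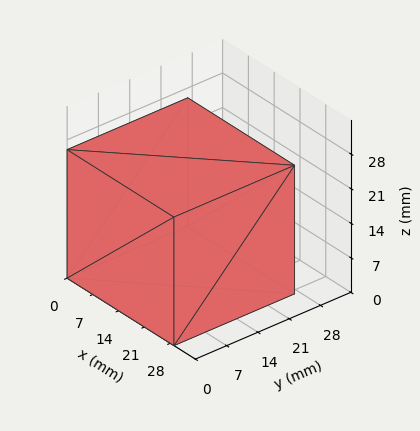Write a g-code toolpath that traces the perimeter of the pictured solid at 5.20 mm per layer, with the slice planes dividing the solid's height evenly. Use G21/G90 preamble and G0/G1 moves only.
Reading the render: the shape is a rectangular box, roughly 29 × 27 mm footprint and 26 mm tall (dimensions read to the nearest mm from the axis ticks). For the g-code, the solid's height is divided into equal slices at the stated Δz and each level perimeter traced with G1 moves after a G0 lift.

; perimeter-only toolpath
G21 ; units = mm
G90 ; absolute positioning
G28 ; home
; layer 1
G0 Z5.20
G0 X0.00 Y0.00
G1 X29.00 Y0.00
G1 X29.00 Y27.00
G1 X0.00 Y27.00
G1 X0.00 Y0.00
; layer 2
G0 Z10.40
G0 X0.00 Y0.00
G1 X29.00 Y0.00
G1 X29.00 Y27.00
G1 X0.00 Y27.00
G1 X0.00 Y0.00
; layer 3
G0 Z15.60
G0 X0.00 Y0.00
G1 X29.00 Y0.00
G1 X29.00 Y27.00
G1 X0.00 Y27.00
G1 X0.00 Y0.00
; layer 4
G0 Z20.80
G0 X0.00 Y0.00
G1 X29.00 Y0.00
G1 X29.00 Y27.00
G1 X0.00 Y27.00
G1 X0.00 Y0.00
; layer 5
G0 Z26.00
G0 X0.00 Y0.00
G1 X29.00 Y0.00
G1 X29.00 Y27.00
G1 X0.00 Y27.00
G1 X0.00 Y0.00
M2 ; end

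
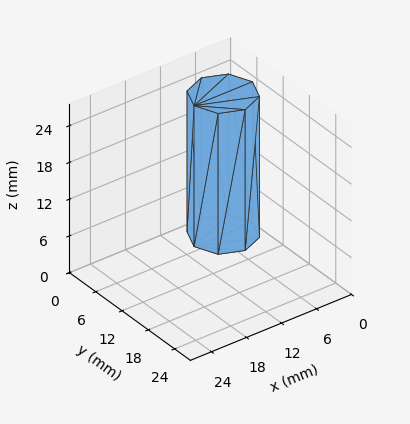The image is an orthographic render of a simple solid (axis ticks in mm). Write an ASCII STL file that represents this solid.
Reading the render: the shape is a regular 8-sided prism (a cylinder approximated with 8 flat sides), circumscribed radius ≈ 5 mm, height ≈ 23 mm (dimensions read to the nearest mm from the axis ticks). For the STL, each face is triangulated and given an outward normal.

solid part
  facet normal 0.0000 0.0000 -1.0000
    outer loop
      vertex 5.00 10.00 0.00
      vertex 8.54 8.54 0.00
      vertex 10.00 5.00 0.00
    endloop
  endfacet
  facet normal 0.0000 0.0000 -1.0000
    outer loop
      vertex 1.46 8.54 0.00
      vertex 5.00 10.00 0.00
      vertex 10.00 5.00 0.00
    endloop
  endfacet
  facet normal 0.0000 0.0000 -1.0000
    outer loop
      vertex 0.00 5.00 0.00
      vertex 1.46 8.54 0.00
      vertex 10.00 5.00 0.00
    endloop
  endfacet
  facet normal 0.0000 0.0000 -1.0000
    outer loop
      vertex 1.46 1.46 0.00
      vertex 0.00 5.00 0.00
      vertex 10.00 5.00 0.00
    endloop
  endfacet
  facet normal 0.0000 0.0000 -1.0000
    outer loop
      vertex 5.00 0.00 0.00
      vertex 1.46 1.46 0.00
      vertex 10.00 5.00 0.00
    endloop
  endfacet
  facet normal 0.0000 0.0000 -1.0000
    outer loop
      vertex 8.54 1.46 0.00
      vertex 5.00 0.00 0.00
      vertex 10.00 5.00 0.00
    endloop
  endfacet
  facet normal 0.0000 0.0000 1.0000
    outer loop
      vertex 10.00 5.00 23.00
      vertex 8.54 8.54 23.00
      vertex 5.00 10.00 23.00
    endloop
  endfacet
  facet normal 0.0000 0.0000 1.0000
    outer loop
      vertex 10.00 5.00 23.00
      vertex 5.00 10.00 23.00
      vertex 1.46 8.54 23.00
    endloop
  endfacet
  facet normal 0.0000 0.0000 1.0000
    outer loop
      vertex 10.00 5.00 23.00
      vertex 1.46 8.54 23.00
      vertex 0.00 5.00 23.00
    endloop
  endfacet
  facet normal 0.0000 0.0000 1.0000
    outer loop
      vertex 10.00 5.00 23.00
      vertex 0.00 5.00 23.00
      vertex 1.46 1.46 23.00
    endloop
  endfacet
  facet normal 0.0000 0.0000 1.0000
    outer loop
      vertex 10.00 5.00 23.00
      vertex 1.46 1.46 23.00
      vertex 5.00 0.00 23.00
    endloop
  endfacet
  facet normal 0.0000 0.0000 1.0000
    outer loop
      vertex 10.00 5.00 23.00
      vertex 5.00 0.00 23.00
      vertex 8.54 1.46 23.00
    endloop
  endfacet
  facet normal 0.9245 0.3813 0.0000
    outer loop
      vertex 10.00 5.00 0.00
      vertex 8.54 8.54 0.00
      vertex 8.54 8.54 23.00
    endloop
  endfacet
  facet normal 0.9245 0.3813 0.0000
    outer loop
      vertex 10.00 5.00 0.00
      vertex 8.54 8.54 23.00
      vertex 10.00 5.00 23.00
    endloop
  endfacet
  facet normal 0.3813 0.9245 0.0000
    outer loop
      vertex 8.54 8.54 0.00
      vertex 5.00 10.00 0.00
      vertex 5.00 10.00 23.00
    endloop
  endfacet
  facet normal 0.3813 0.9245 0.0000
    outer loop
      vertex 8.54 8.54 0.00
      vertex 5.00 10.00 23.00
      vertex 8.54 8.54 23.00
    endloop
  endfacet
  facet normal -0.3813 0.9245 0.0000
    outer loop
      vertex 5.00 10.00 0.00
      vertex 1.46 8.54 0.00
      vertex 1.46 8.54 23.00
    endloop
  endfacet
  facet normal -0.3813 0.9245 0.0000
    outer loop
      vertex 5.00 10.00 0.00
      vertex 1.46 8.54 23.00
      vertex 5.00 10.00 23.00
    endloop
  endfacet
  facet normal -0.9245 0.3813 0.0000
    outer loop
      vertex 1.46 8.54 0.00
      vertex 0.00 5.00 0.00
      vertex 0.00 5.00 23.00
    endloop
  endfacet
  facet normal -0.9245 0.3813 0.0000
    outer loop
      vertex 1.46 8.54 0.00
      vertex 0.00 5.00 23.00
      vertex 1.46 8.54 23.00
    endloop
  endfacet
  facet normal -0.9245 -0.3813 0.0000
    outer loop
      vertex 0.00 5.00 0.00
      vertex 1.46 1.46 0.00
      vertex 1.46 1.46 23.00
    endloop
  endfacet
  facet normal -0.9245 -0.3813 0.0000
    outer loop
      vertex 0.00 5.00 0.00
      vertex 1.46 1.46 23.00
      vertex 0.00 5.00 23.00
    endloop
  endfacet
  facet normal -0.3813 -0.9245 0.0000
    outer loop
      vertex 1.46 1.46 0.00
      vertex 5.00 0.00 0.00
      vertex 5.00 0.00 23.00
    endloop
  endfacet
  facet normal -0.3813 -0.9245 0.0000
    outer loop
      vertex 1.46 1.46 0.00
      vertex 5.00 0.00 23.00
      vertex 1.46 1.46 23.00
    endloop
  endfacet
  facet normal 0.3813 -0.9245 0.0000
    outer loop
      vertex 5.00 0.00 0.00
      vertex 8.54 1.46 0.00
      vertex 8.54 1.46 23.00
    endloop
  endfacet
  facet normal 0.3813 -0.9245 0.0000
    outer loop
      vertex 5.00 0.00 0.00
      vertex 8.54 1.46 23.00
      vertex 5.00 0.00 23.00
    endloop
  endfacet
  facet normal 0.9245 -0.3813 0.0000
    outer loop
      vertex 8.54 1.46 0.00
      vertex 10.00 5.00 0.00
      vertex 10.00 5.00 23.00
    endloop
  endfacet
  facet normal 0.9245 -0.3813 0.0000
    outer loop
      vertex 8.54 1.46 0.00
      vertex 10.00 5.00 23.00
      vertex 8.54 1.46 23.00
    endloop
  endfacet
endsolid part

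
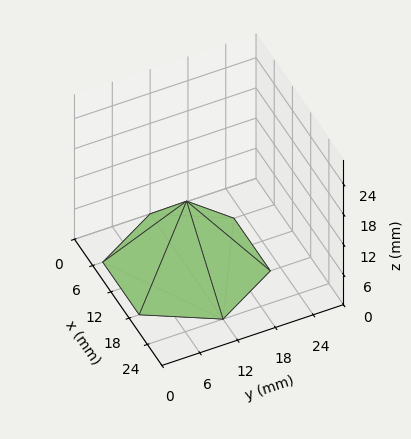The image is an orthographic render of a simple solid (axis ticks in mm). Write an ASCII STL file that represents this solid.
Reading the render: the shape is a regular 6-sided pyramid, base circumscribed radius ≈ 12 mm, apex at z ≈ 13 mm (dimensions read to the nearest mm from the axis ticks). For the STL, each face is triangulated and given an outward normal.

solid part
  facet normal 0.0000 0.0000 -1.0000
    outer loop
      vertex 6.0 22.4 0.0
      vertex 18.0 22.4 0.0
      vertex 24.0 12.0 0.0
    endloop
  endfacet
  facet normal 0.0000 0.0000 -1.0000
    outer loop
      vertex 0.0 12.0 0.0
      vertex 6.0 22.4 0.0
      vertex 24.0 12.0 0.0
    endloop
  endfacet
  facet normal 0.0000 0.0000 -1.0000
    outer loop
      vertex 6.0 1.6 0.0
      vertex 0.0 12.0 0.0
      vertex 24.0 12.0 0.0
    endloop
  endfacet
  facet normal 0.0000 0.0000 -1.0000
    outer loop
      vertex 18.0 1.6 0.0
      vertex 6.0 1.6 0.0
      vertex 24.0 12.0 0.0
    endloop
  endfacet
  facet normal 0.6765 0.3903 0.6245
    outer loop
      vertex 24.0 12.0 0.0
      vertex 18.0 22.4 0.0
      vertex 12.0 12.0 13.0
    endloop
  endfacet
  facet normal 0.0000 0.7809 0.6247
    outer loop
      vertex 18.0 22.4 0.0
      vertex 6.0 22.4 0.0
      vertex 12.0 12.0 13.0
    endloop
  endfacet
  facet normal -0.6765 0.3903 0.6245
    outer loop
      vertex 6.0 22.4 0.0
      vertex 0.0 12.0 0.0
      vertex 12.0 12.0 13.0
    endloop
  endfacet
  facet normal -0.6765 -0.3903 0.6245
    outer loop
      vertex 0.0 12.0 0.0
      vertex 6.0 1.6 0.0
      vertex 12.0 12.0 13.0
    endloop
  endfacet
  facet normal 0.0000 -0.7809 0.6247
    outer loop
      vertex 6.0 1.6 0.0
      vertex 18.0 1.6 0.0
      vertex 12.0 12.0 13.0
    endloop
  endfacet
  facet normal 0.6765 -0.3903 0.6245
    outer loop
      vertex 18.0 1.6 0.0
      vertex 24.0 12.0 0.0
      vertex 12.0 12.0 13.0
    endloop
  endfacet
endsolid part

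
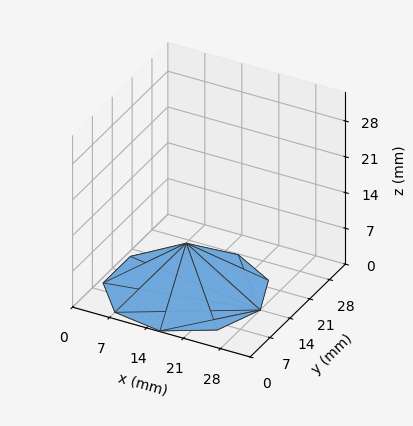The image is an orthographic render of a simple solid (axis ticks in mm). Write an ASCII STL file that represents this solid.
Reading the render: the shape is a regular 9-sided pyramid, base circumscribed radius ≈ 14 mm, apex at z ≈ 9 mm (dimensions read to the nearest mm from the axis ticks). For the STL, each face is triangulated and given an outward normal.

solid part
  facet normal 0.0000 0.0000 -1.0000
    outer loop
      vertex 16.43 27.79 0.00
      vertex 24.72 23.00 0.00
      vertex 28.00 14.00 0.00
    endloop
  endfacet
  facet normal 0.0000 0.0000 -1.0000
    outer loop
      vertex 7.00 26.12 0.00
      vertex 16.43 27.79 0.00
      vertex 28.00 14.00 0.00
    endloop
  endfacet
  facet normal 0.0000 0.0000 -1.0000
    outer loop
      vertex 0.84 18.79 0.00
      vertex 7.00 26.12 0.00
      vertex 28.00 14.00 0.00
    endloop
  endfacet
  facet normal 0.0000 0.0000 -1.0000
    outer loop
      vertex 0.84 9.21 0.00
      vertex 0.84 18.79 0.00
      vertex 28.00 14.00 0.00
    endloop
  endfacet
  facet normal 0.0000 0.0000 -1.0000
    outer loop
      vertex 7.00 1.88 0.00
      vertex 0.84 9.21 0.00
      vertex 28.00 14.00 0.00
    endloop
  endfacet
  facet normal 0.0000 0.0000 -1.0000
    outer loop
      vertex 16.43 0.21 0.00
      vertex 7.00 1.88 0.00
      vertex 28.00 14.00 0.00
    endloop
  endfacet
  facet normal 0.0000 0.0000 -1.0000
    outer loop
      vertex 24.72 5.00 0.00
      vertex 16.43 0.21 0.00
      vertex 28.00 14.00 0.00
    endloop
  endfacet
  facet normal 0.5306 0.1934 0.8253
    outer loop
      vertex 28.00 14.00 0.00
      vertex 24.72 23.00 0.00
      vertex 14.00 14.00 9.00
    endloop
  endfacet
  facet normal 0.2825 0.4889 0.8253
    outer loop
      vertex 24.72 23.00 0.00
      vertex 16.43 27.79 0.00
      vertex 14.00 14.00 9.00
    endloop
  endfacet
  facet normal -0.0985 0.5560 0.8253
    outer loop
      vertex 16.43 27.79 0.00
      vertex 7.00 26.12 0.00
      vertex 14.00 14.00 9.00
    endloop
  endfacet
  facet normal -0.4322 0.3632 0.8254
    outer loop
      vertex 7.00 26.12 0.00
      vertex 0.84 18.79 0.00
      vertex 14.00 14.00 9.00
    endloop
  endfacet
  facet normal -0.5645 0.0000 0.8254
    outer loop
      vertex 0.84 18.79 0.00
      vertex 0.84 9.21 0.00
      vertex 14.00 14.00 9.00
    endloop
  endfacet
  facet normal -0.4322 -0.3632 0.8254
    outer loop
      vertex 0.84 9.21 0.00
      vertex 7.00 1.88 0.00
      vertex 14.00 14.00 9.00
    endloop
  endfacet
  facet normal -0.0985 -0.5560 0.8253
    outer loop
      vertex 7.00 1.88 0.00
      vertex 16.43 0.21 0.00
      vertex 14.00 14.00 9.00
    endloop
  endfacet
  facet normal 0.2825 -0.4889 0.8253
    outer loop
      vertex 16.43 0.21 0.00
      vertex 24.72 5.00 0.00
      vertex 14.00 14.00 9.00
    endloop
  endfacet
  facet normal 0.5306 -0.1934 0.8253
    outer loop
      vertex 24.72 5.00 0.00
      vertex 28.00 14.00 0.00
      vertex 14.00 14.00 9.00
    endloop
  endfacet
endsolid part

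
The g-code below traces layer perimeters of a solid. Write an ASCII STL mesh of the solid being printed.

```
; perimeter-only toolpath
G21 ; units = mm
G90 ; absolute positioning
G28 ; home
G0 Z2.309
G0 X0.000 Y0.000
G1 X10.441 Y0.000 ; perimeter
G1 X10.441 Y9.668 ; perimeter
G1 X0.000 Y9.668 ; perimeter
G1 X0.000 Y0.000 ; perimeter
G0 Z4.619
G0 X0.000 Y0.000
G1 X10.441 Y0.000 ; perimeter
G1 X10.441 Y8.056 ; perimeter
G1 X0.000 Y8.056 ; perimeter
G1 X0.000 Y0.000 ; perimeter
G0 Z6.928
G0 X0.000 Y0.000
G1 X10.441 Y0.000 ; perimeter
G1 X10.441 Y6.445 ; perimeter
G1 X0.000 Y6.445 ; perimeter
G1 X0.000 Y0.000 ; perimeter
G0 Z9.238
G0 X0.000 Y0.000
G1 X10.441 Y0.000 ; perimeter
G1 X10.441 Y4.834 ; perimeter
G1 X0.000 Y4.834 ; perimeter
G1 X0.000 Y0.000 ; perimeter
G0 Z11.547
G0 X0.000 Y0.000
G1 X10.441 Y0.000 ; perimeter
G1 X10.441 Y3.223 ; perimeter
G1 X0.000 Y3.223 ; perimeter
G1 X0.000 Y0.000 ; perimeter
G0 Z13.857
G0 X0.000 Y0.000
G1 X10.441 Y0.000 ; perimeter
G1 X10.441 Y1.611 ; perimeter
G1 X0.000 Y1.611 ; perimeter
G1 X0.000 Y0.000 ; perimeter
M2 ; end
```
solid part
  facet normal 0.0000 0.0000 -1.0000
    outer loop
      vertex 10.441 11.279 0.000
      vertex 10.441 0.000 0.000
      vertex 0.000 0.000 0.000
    endloop
  endfacet
  facet normal 0.0000 0.0000 -1.0000
    outer loop
      vertex 0.000 11.279 0.000
      vertex 10.441 11.279 0.000
      vertex 0.000 0.000 0.000
    endloop
  endfacet
  facet normal 0.0000 -1.0000 0.0000
    outer loop
      vertex 0.000 0.000 0.000
      vertex 10.441 0.000 0.000
      vertex 10.441 0.000 16.166
    endloop
  endfacet
  facet normal 0.0000 -1.0000 0.0000
    outer loop
      vertex 0.000 0.000 0.000
      vertex 10.441 0.000 16.166
      vertex 0.000 0.000 16.166
    endloop
  endfacet
  facet normal 0.0000 0.8201 0.5722
    outer loop
      vertex 0.000 0.000 16.166
      vertex 10.441 0.000 16.166
      vertex 10.441 11.279 0.000
    endloop
  endfacet
  facet normal 0.0000 0.8201 0.5722
    outer loop
      vertex 0.000 0.000 16.166
      vertex 10.441 11.279 0.000
      vertex 0.000 11.279 0.000
    endloop
  endfacet
  facet normal -1.0000 0.0000 0.0000
    outer loop
      vertex 0.000 0.000 16.166
      vertex 0.000 11.279 0.000
      vertex 0.000 0.000 0.000
    endloop
  endfacet
  facet normal 1.0000 0.0000 0.0000
    outer loop
      vertex 10.441 0.000 0.000
      vertex 10.441 11.279 0.000
      vertex 10.441 0.000 16.166
    endloop
  endfacet
endsolid part

The G0 Z moves step by Δz≈2.309 mm. The G1 loops shrink linearly with z, so the solid tapers from its base footprint up to z≈16.2. Closing with a flat bottom cap and the tapered top and triangulating gives 8 facets — a wedge (ramp): 10.4 × 11.3 mm base, rising to 16.2 mm along the y=0 edge and sloping linearly to z=0 at y=11.3.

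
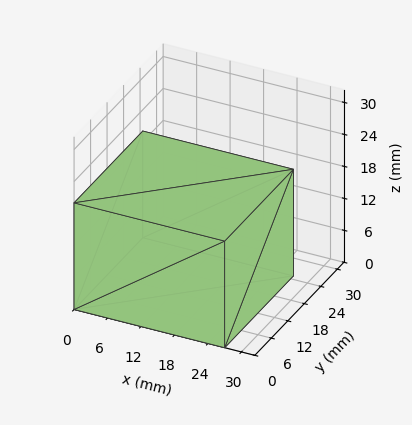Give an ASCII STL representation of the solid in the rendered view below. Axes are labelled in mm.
Reading the render: the shape is a rectangular box, roughly 27 × 25 mm footprint and 20 mm tall (dimensions read to the nearest mm from the axis ticks). For the STL, each face is triangulated and given an outward normal.

solid part
  facet normal 0.0000 0.0000 -1.0000
    outer loop
      vertex 27.000 25.000 0.000
      vertex 27.000 0.000 0.000
      vertex 0.000 0.000 0.000
    endloop
  endfacet
  facet normal 0.0000 0.0000 -1.0000
    outer loop
      vertex 0.000 25.000 0.000
      vertex 27.000 25.000 0.000
      vertex 0.000 0.000 0.000
    endloop
  endfacet
  facet normal 0.0000 0.0000 1.0000
    outer loop
      vertex 0.000 0.000 20.000
      vertex 27.000 0.000 20.000
      vertex 27.000 25.000 20.000
    endloop
  endfacet
  facet normal 0.0000 0.0000 1.0000
    outer loop
      vertex 0.000 0.000 20.000
      vertex 27.000 25.000 20.000
      vertex 0.000 25.000 20.000
    endloop
  endfacet
  facet normal 0.0000 -1.0000 0.0000
    outer loop
      vertex 0.000 0.000 0.000
      vertex 27.000 0.000 0.000
      vertex 27.000 0.000 20.000
    endloop
  endfacet
  facet normal 0.0000 -1.0000 0.0000
    outer loop
      vertex 0.000 0.000 0.000
      vertex 27.000 0.000 20.000
      vertex 0.000 0.000 20.000
    endloop
  endfacet
  facet normal 0.0000 1.0000 0.0000
    outer loop
      vertex 27.000 25.000 20.000
      vertex 27.000 25.000 0.000
      vertex 0.000 25.000 0.000
    endloop
  endfacet
  facet normal 0.0000 1.0000 0.0000
    outer loop
      vertex 0.000 25.000 20.000
      vertex 27.000 25.000 20.000
      vertex 0.000 25.000 0.000
    endloop
  endfacet
  facet normal -1.0000 0.0000 0.0000
    outer loop
      vertex 0.000 25.000 20.000
      vertex 0.000 25.000 0.000
      vertex 0.000 0.000 0.000
    endloop
  endfacet
  facet normal -1.0000 0.0000 0.0000
    outer loop
      vertex 0.000 0.000 20.000
      vertex 0.000 25.000 20.000
      vertex 0.000 0.000 0.000
    endloop
  endfacet
  facet normal 1.0000 0.0000 0.0000
    outer loop
      vertex 27.000 0.000 0.000
      vertex 27.000 25.000 0.000
      vertex 27.000 25.000 20.000
    endloop
  endfacet
  facet normal 1.0000 0.0000 0.0000
    outer loop
      vertex 27.000 0.000 0.000
      vertex 27.000 25.000 20.000
      vertex 27.000 0.000 20.000
    endloop
  endfacet
endsolid part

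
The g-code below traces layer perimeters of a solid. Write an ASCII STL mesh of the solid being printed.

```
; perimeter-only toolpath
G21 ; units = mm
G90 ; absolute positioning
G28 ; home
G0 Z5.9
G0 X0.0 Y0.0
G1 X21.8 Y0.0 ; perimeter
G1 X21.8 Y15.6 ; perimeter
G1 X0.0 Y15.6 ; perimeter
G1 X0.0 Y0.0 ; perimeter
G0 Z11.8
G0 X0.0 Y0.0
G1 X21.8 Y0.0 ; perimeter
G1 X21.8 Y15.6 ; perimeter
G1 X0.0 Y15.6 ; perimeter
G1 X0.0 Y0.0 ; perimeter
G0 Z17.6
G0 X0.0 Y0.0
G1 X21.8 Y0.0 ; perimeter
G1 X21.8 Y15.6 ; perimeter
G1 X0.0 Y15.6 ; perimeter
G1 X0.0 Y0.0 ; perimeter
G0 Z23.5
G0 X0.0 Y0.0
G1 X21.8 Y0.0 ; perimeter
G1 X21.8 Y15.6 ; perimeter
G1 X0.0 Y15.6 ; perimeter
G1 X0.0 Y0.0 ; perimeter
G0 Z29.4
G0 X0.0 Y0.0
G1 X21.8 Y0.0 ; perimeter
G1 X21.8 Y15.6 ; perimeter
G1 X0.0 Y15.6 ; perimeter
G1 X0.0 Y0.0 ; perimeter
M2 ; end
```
solid part
  facet normal 0.0000 0.0000 -1.0000
    outer loop
      vertex 21.8 15.6 0.0
      vertex 21.8 0.0 0.0
      vertex 0.0 0.0 0.0
    endloop
  endfacet
  facet normal 0.0000 0.0000 -1.0000
    outer loop
      vertex 0.0 15.6 0.0
      vertex 21.8 15.6 0.0
      vertex 0.0 0.0 0.0
    endloop
  endfacet
  facet normal 0.0000 0.0000 1.0000
    outer loop
      vertex 0.0 0.0 29.4
      vertex 21.8 0.0 29.4
      vertex 21.8 15.6 29.4
    endloop
  endfacet
  facet normal 0.0000 0.0000 1.0000
    outer loop
      vertex 0.0 0.0 29.4
      vertex 21.8 15.6 29.4
      vertex 0.0 15.6 29.4
    endloop
  endfacet
  facet normal 0.0000 -1.0000 0.0000
    outer loop
      vertex 0.0 0.0 0.0
      vertex 21.8 0.0 0.0
      vertex 21.8 0.0 29.4
    endloop
  endfacet
  facet normal 0.0000 -1.0000 0.0000
    outer loop
      vertex 0.0 0.0 0.0
      vertex 21.8 0.0 29.4
      vertex 0.0 0.0 29.4
    endloop
  endfacet
  facet normal 0.0000 1.0000 0.0000
    outer loop
      vertex 21.8 15.6 29.4
      vertex 21.8 15.6 0.0
      vertex 0.0 15.6 0.0
    endloop
  endfacet
  facet normal 0.0000 1.0000 0.0000
    outer loop
      vertex 0.0 15.6 29.4
      vertex 21.8 15.6 29.4
      vertex 0.0 15.6 0.0
    endloop
  endfacet
  facet normal -1.0000 0.0000 0.0000
    outer loop
      vertex 0.0 15.6 29.4
      vertex 0.0 15.6 0.0
      vertex 0.0 0.0 0.0
    endloop
  endfacet
  facet normal -1.0000 0.0000 0.0000
    outer loop
      vertex 0.0 0.0 29.4
      vertex 0.0 15.6 29.4
      vertex 0.0 0.0 0.0
    endloop
  endfacet
  facet normal 1.0000 0.0000 0.0000
    outer loop
      vertex 21.8 0.0 0.0
      vertex 21.8 15.6 0.0
      vertex 21.8 15.6 29.4
    endloop
  endfacet
  facet normal 1.0000 0.0000 0.0000
    outer loop
      vertex 21.8 0.0 0.0
      vertex 21.8 15.6 29.4
      vertex 21.8 0.0 29.4
    endloop
  endfacet
endsolid part

The G0 Z moves step by Δz≈5.9 mm. Every layer's G1 loop is the same polygon, so the solid is a straight extrusion of it from z=0 to z≈29.4. Closing with flat bottom and top caps and triangulating gives 12 facets — a rectangular box, roughly 21.8 × 15.6 mm footprint and 29.4 mm tall.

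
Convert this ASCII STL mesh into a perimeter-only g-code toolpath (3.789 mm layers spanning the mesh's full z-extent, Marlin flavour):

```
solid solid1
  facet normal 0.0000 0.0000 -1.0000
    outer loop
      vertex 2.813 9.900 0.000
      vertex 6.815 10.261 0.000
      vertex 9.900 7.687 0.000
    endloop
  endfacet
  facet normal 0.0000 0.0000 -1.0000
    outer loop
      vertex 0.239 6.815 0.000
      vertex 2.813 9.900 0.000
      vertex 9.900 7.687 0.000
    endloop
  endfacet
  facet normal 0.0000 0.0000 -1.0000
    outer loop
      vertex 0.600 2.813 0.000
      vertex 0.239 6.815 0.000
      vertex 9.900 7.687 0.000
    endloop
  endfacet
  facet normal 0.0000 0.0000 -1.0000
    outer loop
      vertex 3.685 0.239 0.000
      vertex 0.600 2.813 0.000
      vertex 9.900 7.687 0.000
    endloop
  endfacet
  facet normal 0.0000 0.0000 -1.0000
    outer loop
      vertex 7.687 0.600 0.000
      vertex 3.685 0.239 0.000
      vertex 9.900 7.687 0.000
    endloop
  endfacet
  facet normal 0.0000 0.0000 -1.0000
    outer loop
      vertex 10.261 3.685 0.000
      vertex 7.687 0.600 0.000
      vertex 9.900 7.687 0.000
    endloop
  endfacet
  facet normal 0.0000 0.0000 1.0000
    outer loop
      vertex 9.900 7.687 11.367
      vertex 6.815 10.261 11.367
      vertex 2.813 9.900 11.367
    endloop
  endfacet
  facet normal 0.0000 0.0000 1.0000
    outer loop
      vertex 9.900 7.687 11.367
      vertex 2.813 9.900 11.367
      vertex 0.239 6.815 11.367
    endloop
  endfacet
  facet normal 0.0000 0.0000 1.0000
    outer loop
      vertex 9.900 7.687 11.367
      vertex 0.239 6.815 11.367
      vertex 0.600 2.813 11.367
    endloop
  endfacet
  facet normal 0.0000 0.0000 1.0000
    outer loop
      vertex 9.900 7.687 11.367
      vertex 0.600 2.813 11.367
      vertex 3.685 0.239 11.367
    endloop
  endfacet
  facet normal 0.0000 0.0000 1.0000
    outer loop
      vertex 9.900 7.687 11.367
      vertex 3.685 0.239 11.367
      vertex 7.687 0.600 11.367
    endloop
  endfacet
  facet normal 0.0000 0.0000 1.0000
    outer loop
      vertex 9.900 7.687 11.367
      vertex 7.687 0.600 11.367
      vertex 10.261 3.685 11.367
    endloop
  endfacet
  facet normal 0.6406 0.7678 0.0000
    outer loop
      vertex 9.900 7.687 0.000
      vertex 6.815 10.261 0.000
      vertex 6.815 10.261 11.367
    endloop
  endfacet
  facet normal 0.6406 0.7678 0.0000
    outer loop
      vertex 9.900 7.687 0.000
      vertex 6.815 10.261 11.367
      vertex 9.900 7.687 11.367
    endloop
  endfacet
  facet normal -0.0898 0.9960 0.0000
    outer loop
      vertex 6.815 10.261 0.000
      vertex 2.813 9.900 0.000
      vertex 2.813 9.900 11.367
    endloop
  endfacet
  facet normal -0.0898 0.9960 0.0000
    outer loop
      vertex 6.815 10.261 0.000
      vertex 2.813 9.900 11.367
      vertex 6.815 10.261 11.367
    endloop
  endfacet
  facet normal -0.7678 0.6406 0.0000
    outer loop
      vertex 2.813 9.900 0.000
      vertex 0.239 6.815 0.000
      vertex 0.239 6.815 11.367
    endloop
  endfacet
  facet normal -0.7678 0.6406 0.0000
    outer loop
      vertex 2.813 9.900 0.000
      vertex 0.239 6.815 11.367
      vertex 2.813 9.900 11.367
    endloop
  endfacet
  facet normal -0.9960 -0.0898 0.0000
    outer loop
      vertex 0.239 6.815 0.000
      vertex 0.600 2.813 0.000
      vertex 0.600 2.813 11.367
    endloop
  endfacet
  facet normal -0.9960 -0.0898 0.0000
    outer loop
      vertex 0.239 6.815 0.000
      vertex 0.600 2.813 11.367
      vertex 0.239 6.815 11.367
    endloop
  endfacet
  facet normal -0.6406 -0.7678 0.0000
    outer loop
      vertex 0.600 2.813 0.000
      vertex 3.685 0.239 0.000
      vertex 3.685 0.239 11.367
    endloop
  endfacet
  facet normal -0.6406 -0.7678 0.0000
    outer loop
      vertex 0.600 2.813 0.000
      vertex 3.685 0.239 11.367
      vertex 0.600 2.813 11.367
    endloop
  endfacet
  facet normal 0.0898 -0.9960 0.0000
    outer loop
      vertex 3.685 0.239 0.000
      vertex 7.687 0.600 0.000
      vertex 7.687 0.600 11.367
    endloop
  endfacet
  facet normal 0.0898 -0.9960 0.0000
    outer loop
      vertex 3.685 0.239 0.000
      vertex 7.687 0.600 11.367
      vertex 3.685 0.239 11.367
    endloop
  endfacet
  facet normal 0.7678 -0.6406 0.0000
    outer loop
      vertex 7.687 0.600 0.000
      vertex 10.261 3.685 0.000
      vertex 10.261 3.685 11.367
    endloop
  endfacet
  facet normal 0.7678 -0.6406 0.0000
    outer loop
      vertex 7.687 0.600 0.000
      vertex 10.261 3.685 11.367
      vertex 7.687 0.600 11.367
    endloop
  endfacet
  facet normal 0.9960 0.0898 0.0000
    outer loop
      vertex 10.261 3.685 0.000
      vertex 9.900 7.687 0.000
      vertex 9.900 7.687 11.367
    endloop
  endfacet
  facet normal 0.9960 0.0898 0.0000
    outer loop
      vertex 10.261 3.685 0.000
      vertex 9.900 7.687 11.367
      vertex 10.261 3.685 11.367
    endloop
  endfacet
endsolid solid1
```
; perimeter-only toolpath
G21 ; units = mm
G90 ; absolute positioning
G28 ; home
; layer 1
G0 Z3.789
G0 X9.900 Y7.687
G1 X6.815 Y10.261
G1 X2.813 Y9.900
G1 X0.239 Y6.815
G1 X0.600 Y2.813
G1 X3.685 Y0.239
G1 X7.687 Y0.600
G1 X10.261 Y3.685
G1 X9.900 Y7.687
; layer 2
G0 Z7.578
G0 X9.900 Y7.687
G1 X6.815 Y10.261
G1 X2.813 Y9.900
G1 X0.239 Y6.815
G1 X0.600 Y2.813
G1 X3.685 Y0.239
G1 X7.687 Y0.600
G1 X10.261 Y3.685
G1 X9.900 Y7.687
; layer 3
G0 Z11.367
G0 X9.900 Y7.687
G1 X6.815 Y10.261
G1 X2.813 Y9.900
G1 X0.239 Y6.815
G1 X0.600 Y2.813
G1 X3.685 Y0.239
G1 X7.687 Y0.600
G1 X10.261 Y3.685
G1 X9.900 Y7.687
M2 ; end

The solid is a regular 8-sided prism (a cylinder approximated with 8 flat sides), circumscribed radius ≈ 5.25 mm, height ≈ 11.4 mm. Slicing at Δz = 3.789 mm — 3 equal slices spanning the solid's height, so layer i sits at z = i·h/3 — gives 3 non-empty perimeters. Each is a 8-segment closed polygon; G0 lifts to the layer z and rapids to the start vertex, then G1 traces the edges.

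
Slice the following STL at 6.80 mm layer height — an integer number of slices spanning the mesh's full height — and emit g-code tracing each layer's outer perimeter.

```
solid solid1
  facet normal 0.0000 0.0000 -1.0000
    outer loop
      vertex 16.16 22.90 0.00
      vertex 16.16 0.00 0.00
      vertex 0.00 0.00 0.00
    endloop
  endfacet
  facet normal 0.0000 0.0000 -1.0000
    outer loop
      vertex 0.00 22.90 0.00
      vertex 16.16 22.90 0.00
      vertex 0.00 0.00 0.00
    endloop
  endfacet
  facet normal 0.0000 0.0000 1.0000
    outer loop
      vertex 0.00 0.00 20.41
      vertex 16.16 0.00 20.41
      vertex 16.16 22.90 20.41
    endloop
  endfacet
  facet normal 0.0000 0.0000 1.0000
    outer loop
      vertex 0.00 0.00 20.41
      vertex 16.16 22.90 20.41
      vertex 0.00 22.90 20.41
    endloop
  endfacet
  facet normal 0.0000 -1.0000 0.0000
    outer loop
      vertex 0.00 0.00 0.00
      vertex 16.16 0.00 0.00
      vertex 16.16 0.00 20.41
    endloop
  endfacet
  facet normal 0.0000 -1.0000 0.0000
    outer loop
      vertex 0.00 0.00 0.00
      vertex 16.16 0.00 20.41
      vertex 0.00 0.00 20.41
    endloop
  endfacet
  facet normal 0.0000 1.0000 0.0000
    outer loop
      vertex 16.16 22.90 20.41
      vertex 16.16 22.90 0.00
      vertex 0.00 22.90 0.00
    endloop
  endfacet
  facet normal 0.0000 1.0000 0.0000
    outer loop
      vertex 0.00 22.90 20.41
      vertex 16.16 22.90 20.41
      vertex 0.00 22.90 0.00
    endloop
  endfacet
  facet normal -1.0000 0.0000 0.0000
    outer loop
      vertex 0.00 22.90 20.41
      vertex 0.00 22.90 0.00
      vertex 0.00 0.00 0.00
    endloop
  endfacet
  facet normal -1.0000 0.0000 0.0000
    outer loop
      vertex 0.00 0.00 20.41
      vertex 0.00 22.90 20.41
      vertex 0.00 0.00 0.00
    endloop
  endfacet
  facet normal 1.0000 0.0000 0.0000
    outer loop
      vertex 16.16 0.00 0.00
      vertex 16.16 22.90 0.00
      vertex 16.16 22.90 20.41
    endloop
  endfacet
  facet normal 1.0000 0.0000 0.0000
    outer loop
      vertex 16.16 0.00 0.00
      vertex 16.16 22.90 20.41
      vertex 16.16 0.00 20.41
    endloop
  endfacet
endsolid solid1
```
; perimeter-only toolpath
G21 ; units = mm
G90 ; absolute positioning
G28 ; home
; layer 1
G0 Z6.80
G0 X0.00 Y0.00
G1 X16.16 Y0.00
G1 X16.16 Y22.90
G1 X0.00 Y22.90
G1 X0.00 Y0.00
; layer 2
G0 Z13.61
G0 X0.00 Y0.00
G1 X16.16 Y0.00
G1 X16.16 Y22.90
G1 X0.00 Y22.90
G1 X0.00 Y0.00
; layer 3
G0 Z20.41
G0 X0.00 Y0.00
G1 X16.16 Y0.00
G1 X16.16 Y22.90
G1 X0.00 Y22.90
G1 X0.00 Y0.00
M2 ; end

The solid is a rectangular box, roughly 16.2 × 22.9 mm footprint and 20.4 mm tall. Slicing at Δz = 6.80 mm — 3 equal slices spanning the solid's height, so layer i sits at z = i·h/3 — gives 3 non-empty perimeters. Each is a 4-segment closed polygon; G0 lifts to the layer z and rapids to the start vertex, then G1 traces the edges.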